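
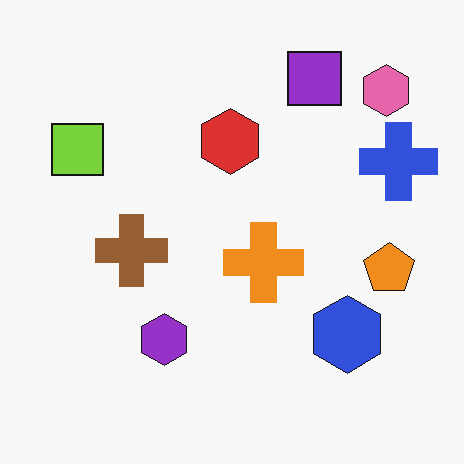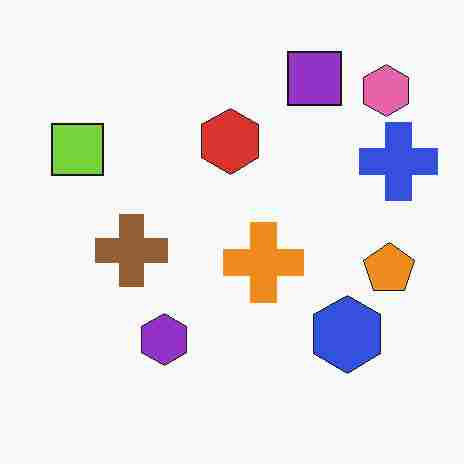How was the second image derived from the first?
The transformation is: heavily JPEG-compressed with obvious blocking artifacts.

Blocky 8×8 compression artifacts appear around shape edges and the flat background shows ringing — characteristic JPEG degradation.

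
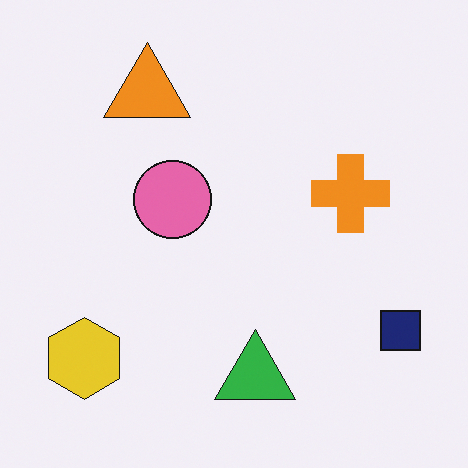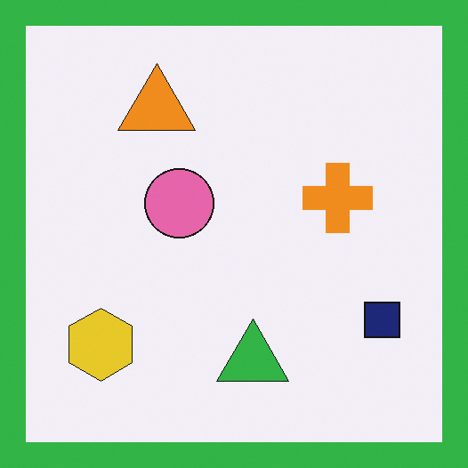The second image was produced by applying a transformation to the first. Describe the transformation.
The transformation is: framed with a green border.

A solid green frame runs around the edge of the second image, with the content slightly shrunk inside it.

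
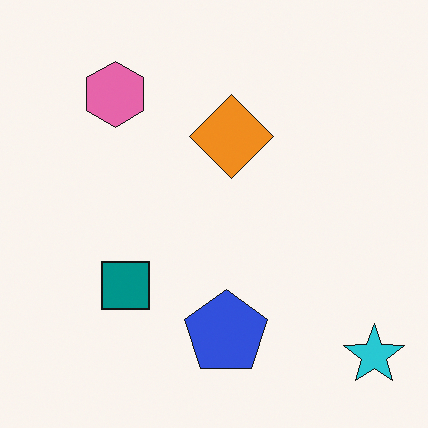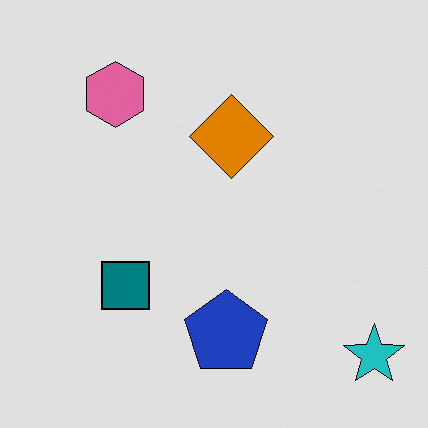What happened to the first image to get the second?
This is the original image posterized to a reduced palette.

Each flat color has snapped to a coarser quantized level — most visibly, the near-white background has dropped to a flat grey.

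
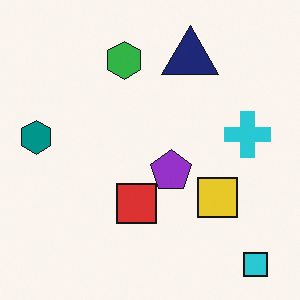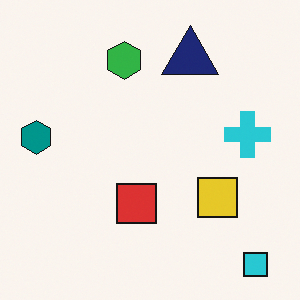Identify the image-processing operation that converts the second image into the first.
The transformation is: overlaid with an additional purple pentagon.

A purple pentagon appears in the first image that is absent from the second.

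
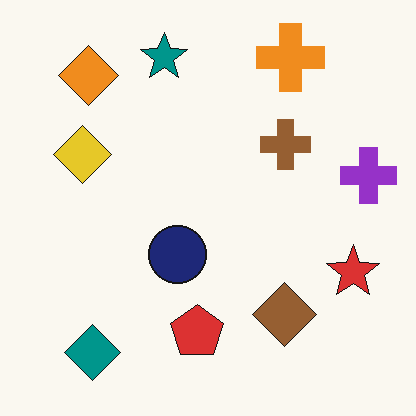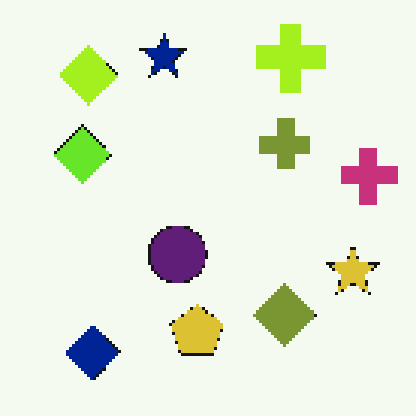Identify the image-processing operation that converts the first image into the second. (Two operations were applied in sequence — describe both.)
This is the original image lightly pixelated (a mild mosaic effect), then hue-shifted slightly.

Shapes are reduced to large square blocks; fine edges and outlines are lost — a downscale-then-upscale (mosaic) effect. Every shape's color has rotated by the same amount around the hue wheel — a uniform hue shift.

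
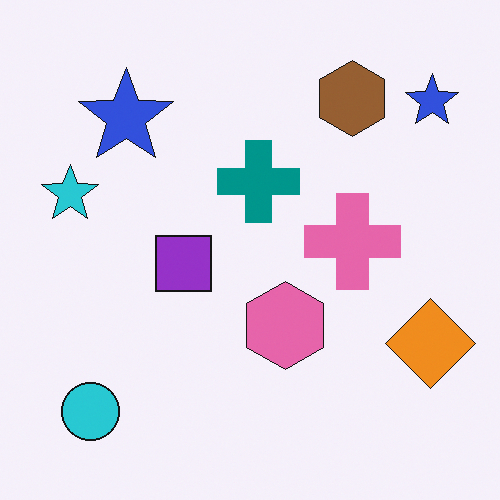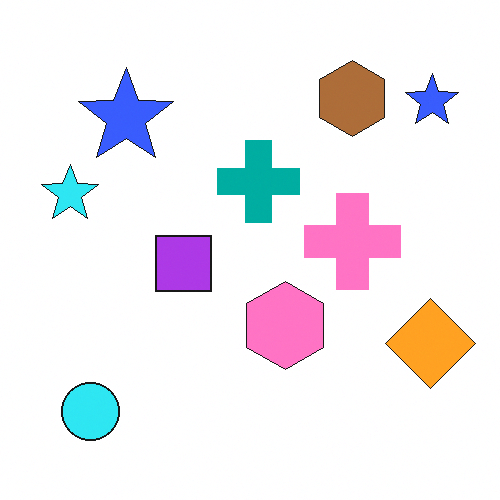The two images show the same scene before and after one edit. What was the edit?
The second image is the first slightly brightened.

Every pixel — background and shapes alike — is uniformly brightened.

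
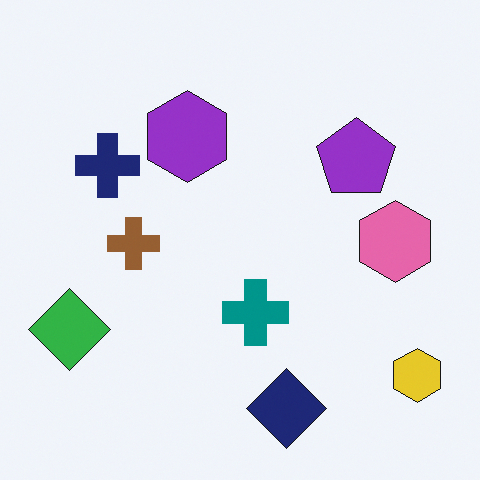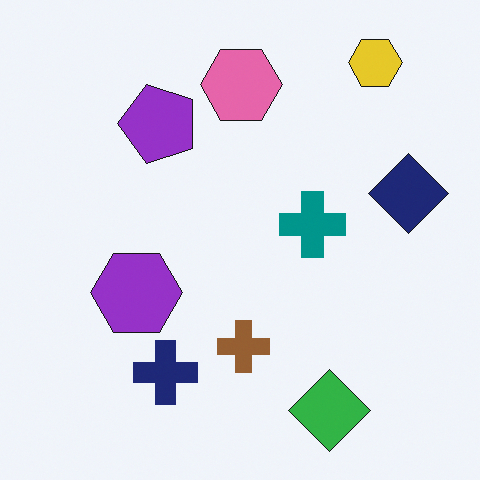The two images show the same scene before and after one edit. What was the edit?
The transformation is: rotated 90° counter-clockwise.

The yellow hexagon sits in the bottom-right of the first image and the top-right of the second — consistent with a whole-image 90° counter-clockwise rotation.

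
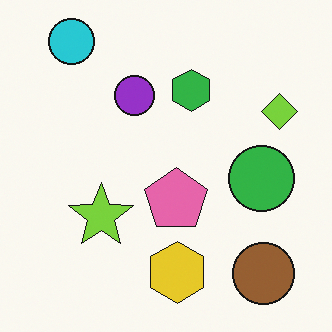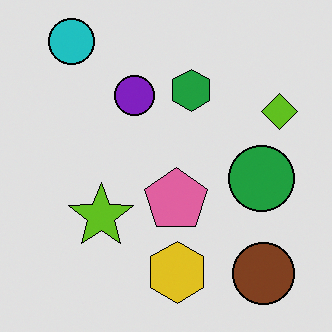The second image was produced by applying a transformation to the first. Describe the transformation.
The transformation is: moderately posterized.

Each flat color has snapped to a coarser quantized level — most visibly, the near-white background has dropped to a flat grey.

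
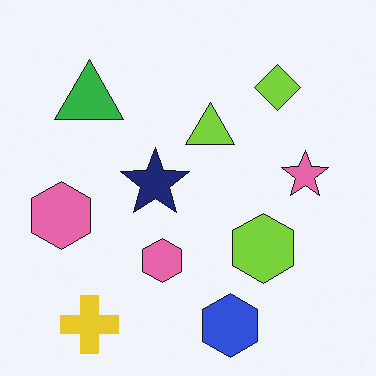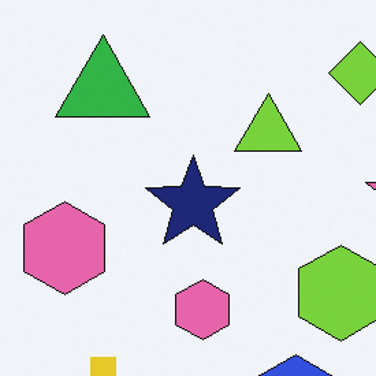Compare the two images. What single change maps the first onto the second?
This is the original image cropped slightly and scaled back up.

The visible shapes are larger and the field of view is narrower; shapes near the original edges may be partly or wholly outside the frame — a crop-and-rescale.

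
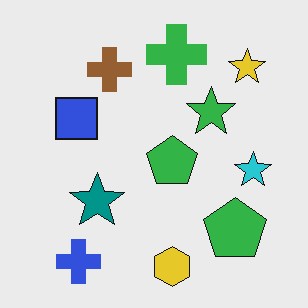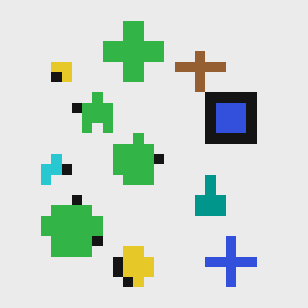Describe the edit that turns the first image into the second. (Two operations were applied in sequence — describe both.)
The transformation is: flipped horizontally (left ↔ right), then heavily pixelated into large blocks.

The cyan star is in the right of the first image and the left of the second — shapes on opposite sides of the vertical midline have swapped in a mirror flip. Shapes are reduced to large square blocks; fine edges and outlines are lost — a downscale-then-upscale (mosaic) effect.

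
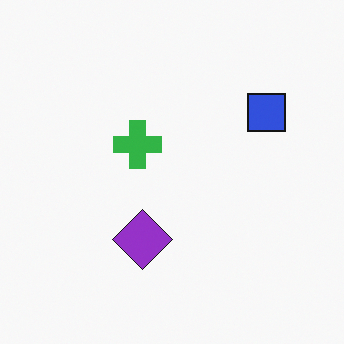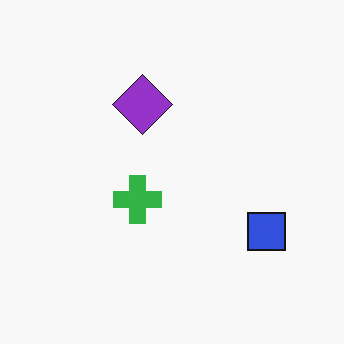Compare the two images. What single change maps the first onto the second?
Flipped vertically (top ↔ bottom).

The purple diamond is in the bottom of the first image and the top of the second — shapes on opposite sides of the horizontal midline have swapped in a mirror flip.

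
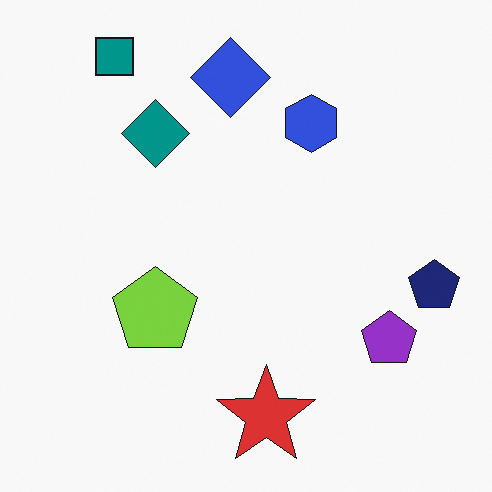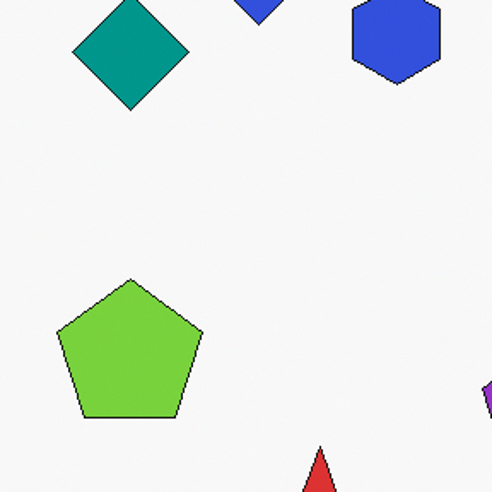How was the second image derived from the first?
The transformation is: cropped to a noticeably smaller region and rescaled.

The visible shapes are larger and the field of view is narrower; shapes near the original edges may be partly or wholly outside the frame — a crop-and-rescale.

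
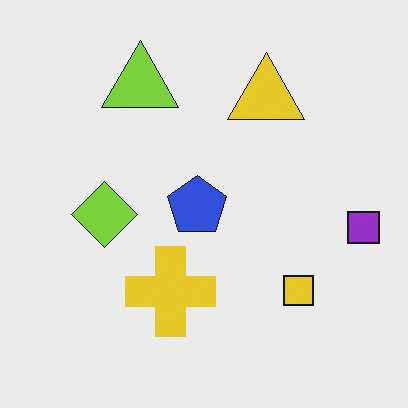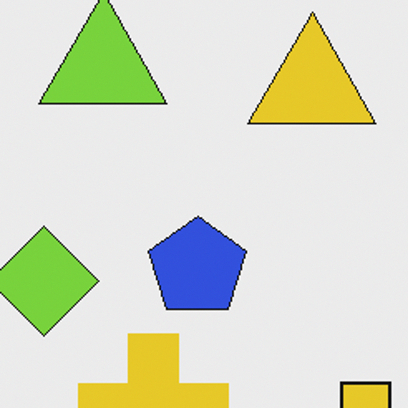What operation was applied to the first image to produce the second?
The transformation is: cropped tightly and scaled back up.

The visible shapes are larger and the field of view is narrower; shapes near the original edges may be partly or wholly outside the frame — a crop-and-rescale.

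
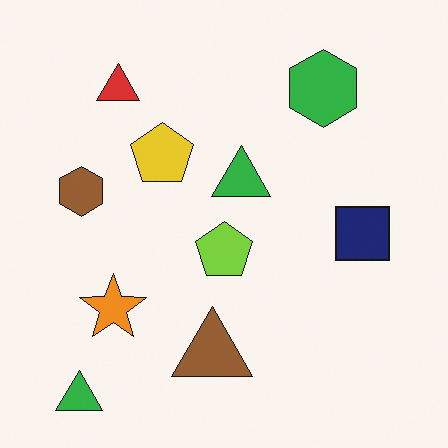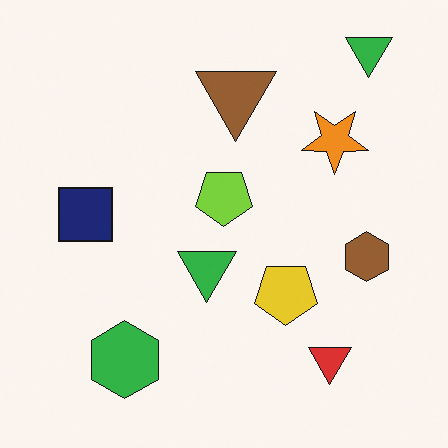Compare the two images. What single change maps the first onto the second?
This is the original image rotated 180°.

The red triangle sits in the top-left of the first image and the bottom-right of the second — consistent with a whole-image 180° rotation.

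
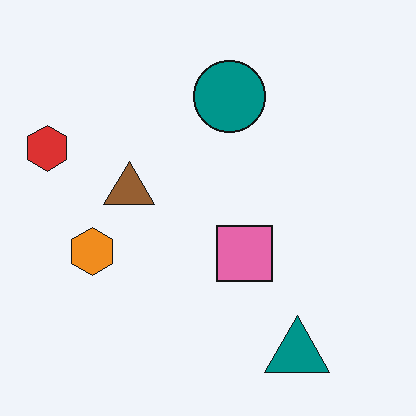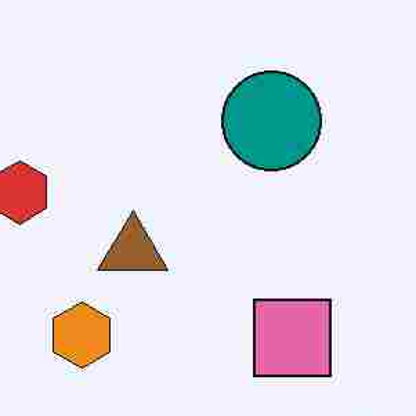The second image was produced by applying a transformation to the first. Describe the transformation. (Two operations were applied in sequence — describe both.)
The second image is the first degraded with heavy JPEG compression, then cropped slightly and scaled back up.

Blocky 8×8 compression artifacts appear around shape edges and the flat background shows ringing — characteristic JPEG degradation. The visible shapes are larger and the field of view is narrower; shapes near the original edges may be partly or wholly outside the frame — a crop-and-rescale.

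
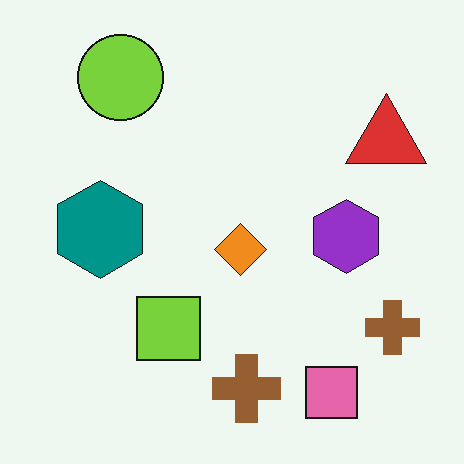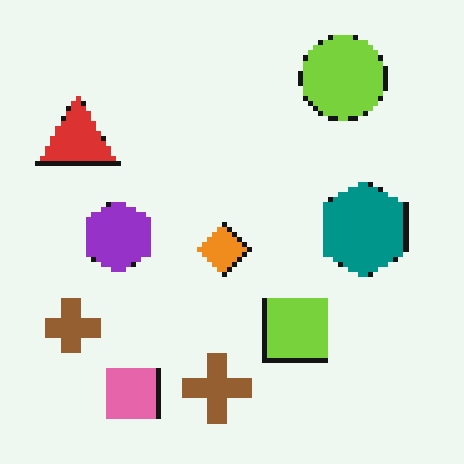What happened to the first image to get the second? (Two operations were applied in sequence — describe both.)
The image was lightly pixelated (a mild mosaic effect), then flipped horizontally (left ↔ right).

Shapes are reduced to large square blocks; fine edges and outlines are lost — a downscale-then-upscale (mosaic) effect. The red triangle is in the top-right of the first image and the top-left of the second — shapes on opposite sides of the vertical midline have swapped in a mirror flip.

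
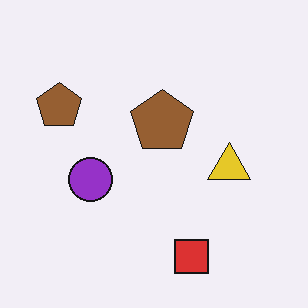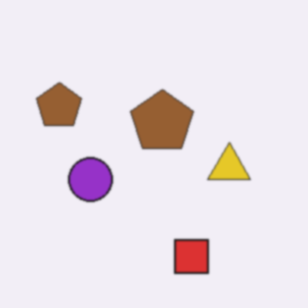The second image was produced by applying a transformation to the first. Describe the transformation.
Lightly blurred.

Shape edges and outlines are uniformly softened across the whole image.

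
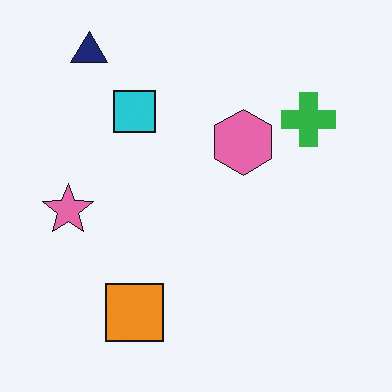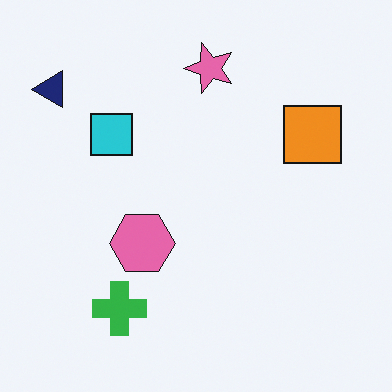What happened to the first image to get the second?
The transformation is: transposed (reflected across the top-left ↔ bottom-right diagonal).

Shapes have swapped their row and column positions — what was in the top-right is now in the bottom-left — a diagonal reflection.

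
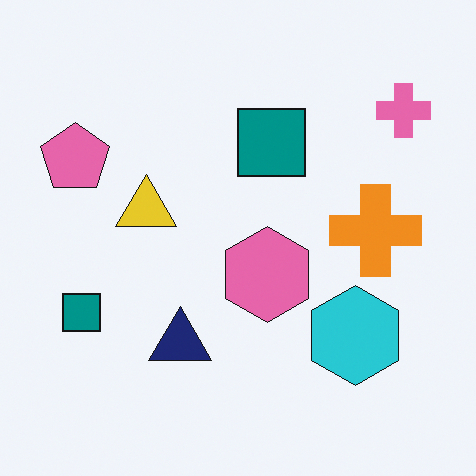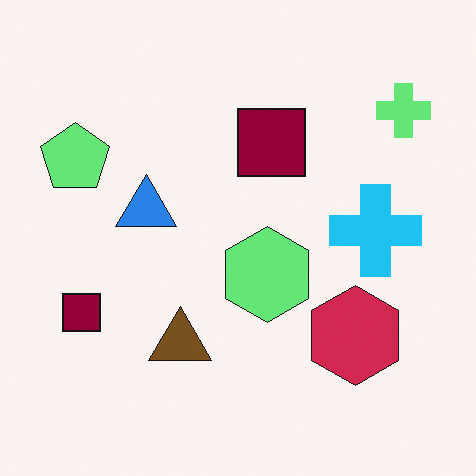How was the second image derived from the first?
This is the original image hue-shifted by a large amount.

Every shape's color has rotated by the same amount around the hue wheel — a uniform hue shift.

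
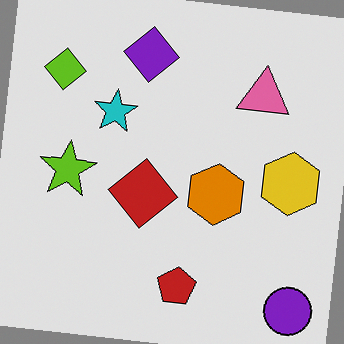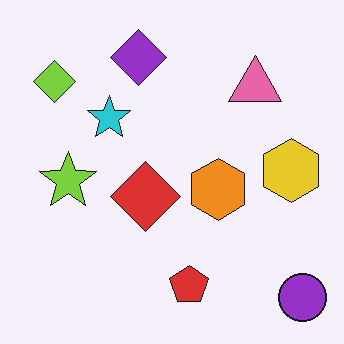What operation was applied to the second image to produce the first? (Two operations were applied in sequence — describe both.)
Posterized to a reduced palette, then rotated clockwise by a slight angle.

Each flat color has snapped to a coarser quantized level — most visibly, the near-white background has dropped to a flat grey. Every shape is tilted by the same angle and the image corners show triangular fill wedges — a whole-image rotation by a non-right angle.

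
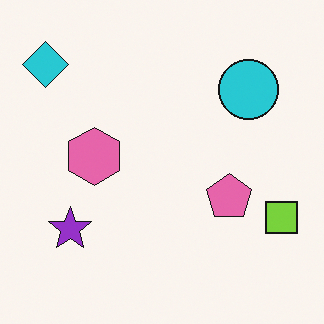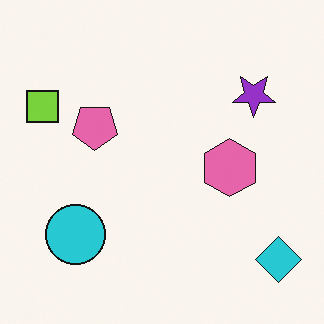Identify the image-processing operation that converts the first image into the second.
The image was rotated 180°.

The cyan diamond sits in the top-left of the first image and the bottom-right of the second — consistent with a whole-image 180° rotation.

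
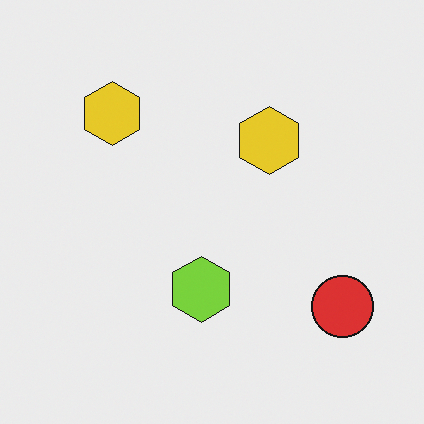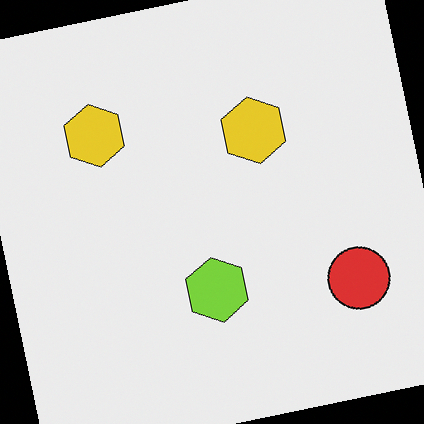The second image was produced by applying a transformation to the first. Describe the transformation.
This is the original image rotated counter-clockwise by a slight angle.

Every shape is tilted by the same angle and the image corners show triangular fill wedges — a whole-image rotation by a non-right angle.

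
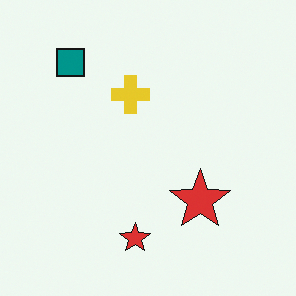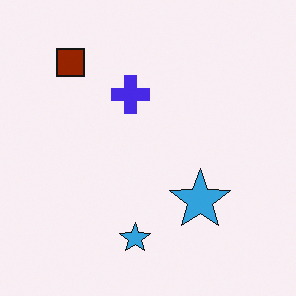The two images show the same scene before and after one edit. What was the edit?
The second image is the first hue-shifted by a large amount.

Every shape's color has rotated by the same amount around the hue wheel — a uniform hue shift.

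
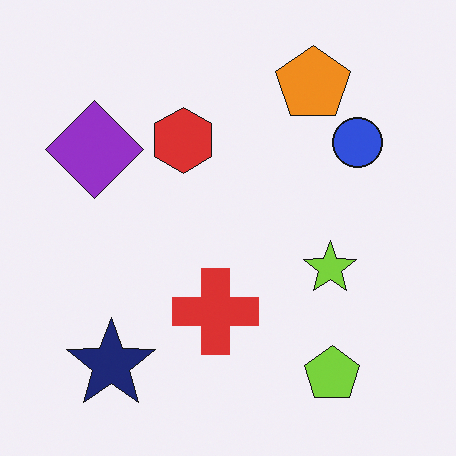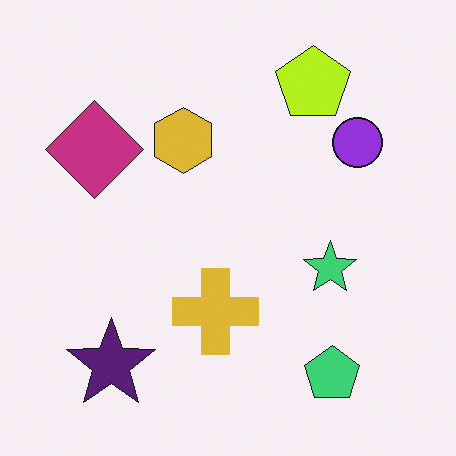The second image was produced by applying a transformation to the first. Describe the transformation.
Hue-shifted by a small amount.

Every shape's color has rotated by the same amount around the hue wheel — a uniform hue shift.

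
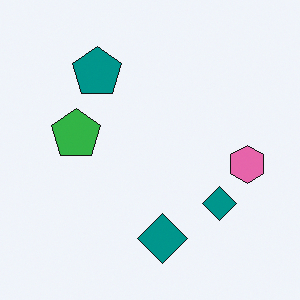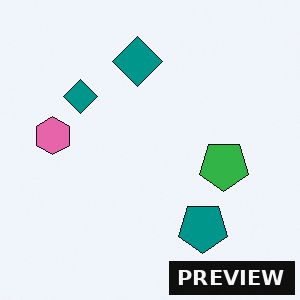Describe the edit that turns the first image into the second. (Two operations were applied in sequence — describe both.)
The image was rotated 180°, then watermarked with the text "PREVIEW" in the lower-right corner.

The pink hexagon sits in the right of the first image and the left of the second — consistent with a whole-image 180° rotation. A dark label reading "PREVIEW" appears in the lower-right corner.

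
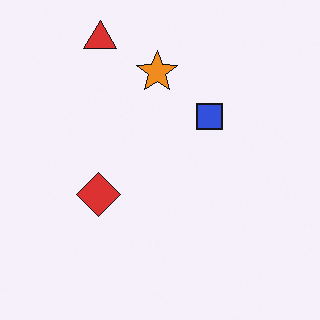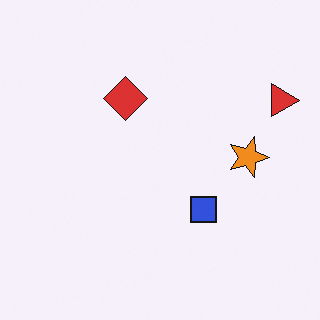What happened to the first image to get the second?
The image was rotated 90° clockwise.

The red triangle sits in the top-left of the first image and the top-right of the second — consistent with a whole-image 90° clockwise rotation.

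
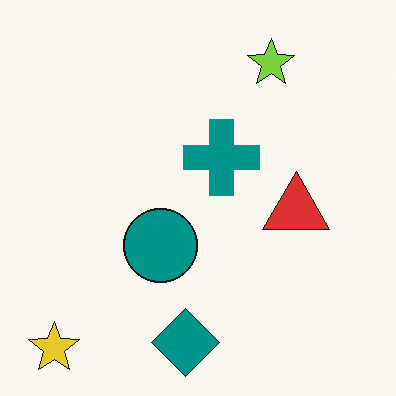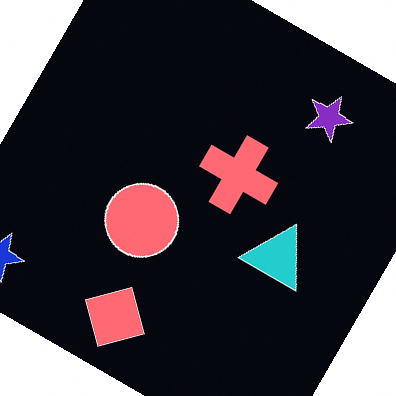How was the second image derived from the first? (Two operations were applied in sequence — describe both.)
This is the original image rotated clockwise by a large amount — several tens of degrees, then color-inverted (negative).

Every shape is tilted by the same angle and the image corners show triangular fill wedges — a whole-image rotation by a non-right angle. The light background has become dark and every shape's color is its complement — a photographic negative.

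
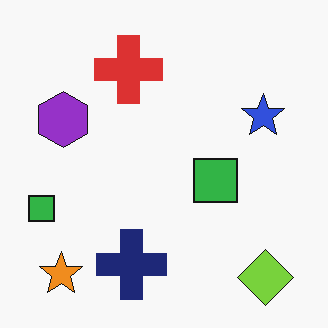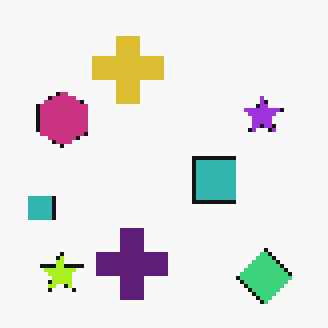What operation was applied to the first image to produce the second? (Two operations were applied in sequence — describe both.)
It was hue-shifted slightly, then lightly pixelated (a mild mosaic effect).

Every shape's color has rotated by the same amount around the hue wheel — a uniform hue shift. Shapes are reduced to large square blocks; fine edges and outlines are lost — a downscale-then-upscale (mosaic) effect.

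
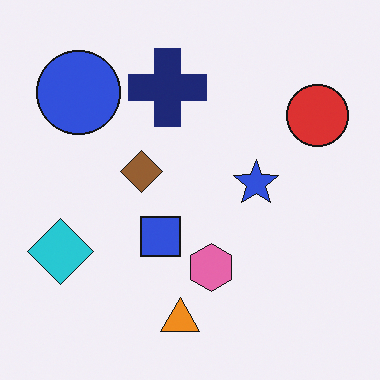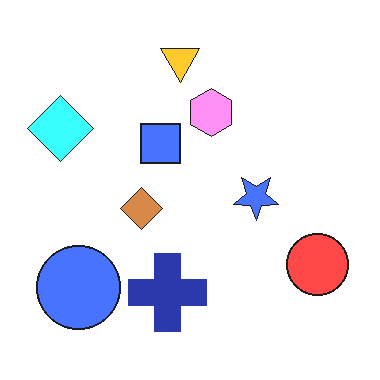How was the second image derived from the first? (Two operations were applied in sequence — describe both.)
The transformation is: flipped vertically (top ↔ bottom), then substantially brightened.

The orange triangle is in the bottom of the first image and the top of the second — shapes on opposite sides of the horizontal midline have swapped in a mirror flip. Every pixel — background and shapes alike — is uniformly brightened.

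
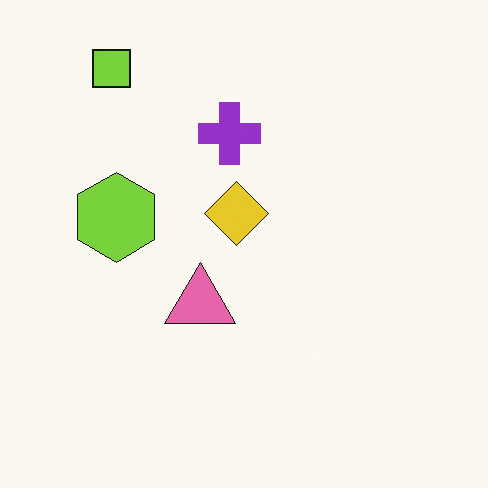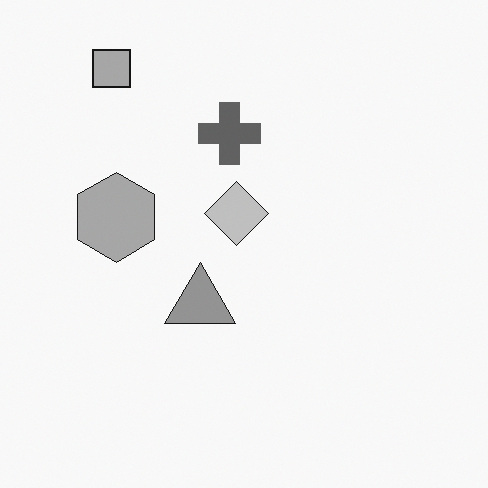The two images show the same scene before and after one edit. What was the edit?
Converted to grayscale.

All color is removed — every shape is now a shade of grey.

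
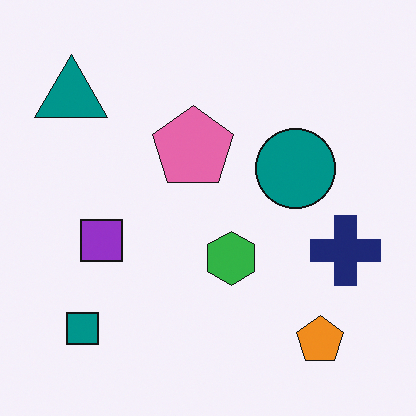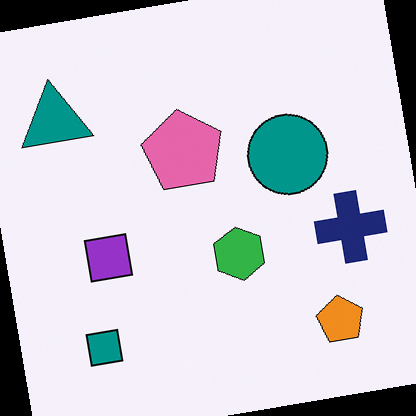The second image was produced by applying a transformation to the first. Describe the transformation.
The image was rotated counter-clockwise by a small amount.

Every shape is tilted by the same angle and the image corners show triangular fill wedges — a whole-image rotation by a non-right angle.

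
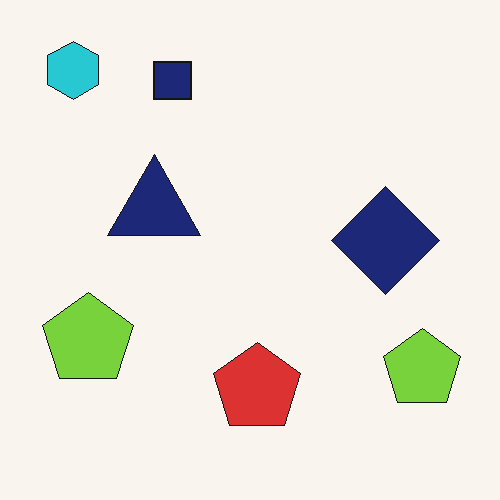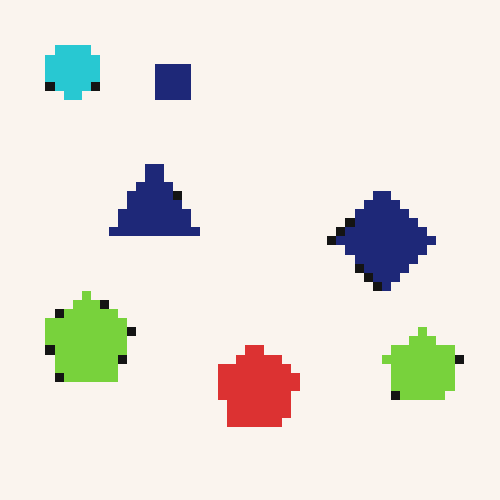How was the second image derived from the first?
Heavily pixelated into large blocks.

Shapes are reduced to large square blocks; fine edges and outlines are lost — a downscale-then-upscale (mosaic) effect.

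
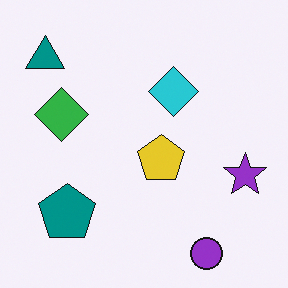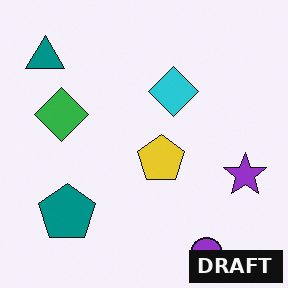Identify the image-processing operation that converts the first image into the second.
It was watermarked with the text "DRAFT" in the lower-right corner.

A dark label reading "DRAFT" appears in the lower-right corner.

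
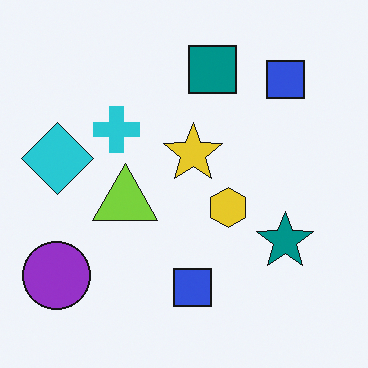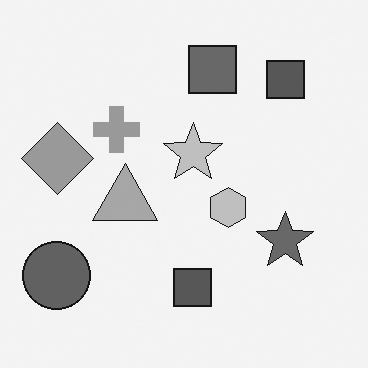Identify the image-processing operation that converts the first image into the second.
The second image is the first converted to grayscale.

All color is removed — every shape is now a shade of grey.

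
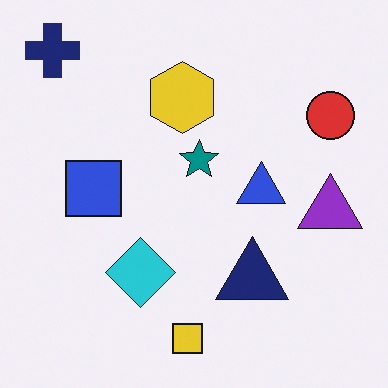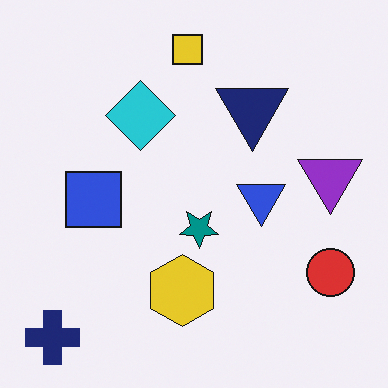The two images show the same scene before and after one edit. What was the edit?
This is the original image flipped vertically (top ↔ bottom).

The navy cross is in the top-left of the first image and the bottom-left of the second — shapes on opposite sides of the horizontal midline have swapped in a mirror flip.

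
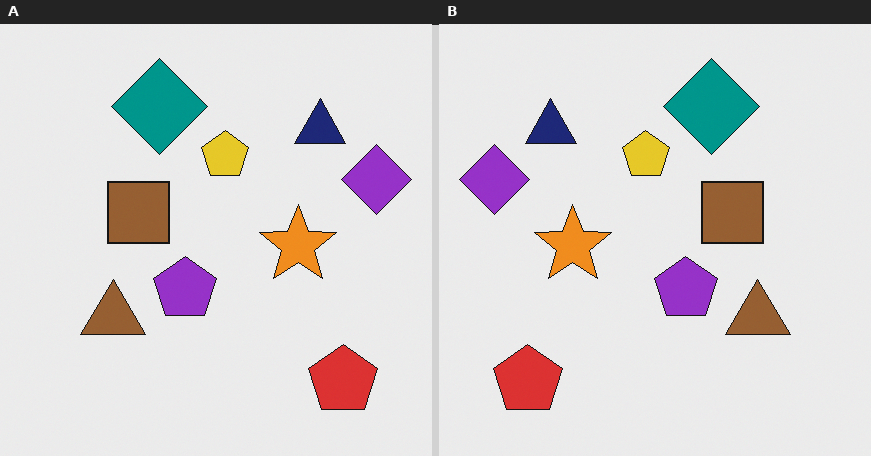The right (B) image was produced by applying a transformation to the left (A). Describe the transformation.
This is the original image flipped horizontally (left ↔ right).

The purple diamond is in the right of the left (A) image and the left of the right (B) — shapes on opposite sides of the vertical midline have swapped in a mirror flip.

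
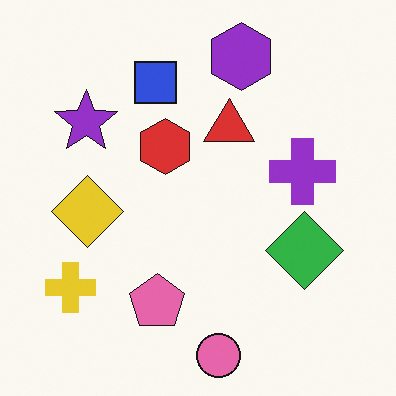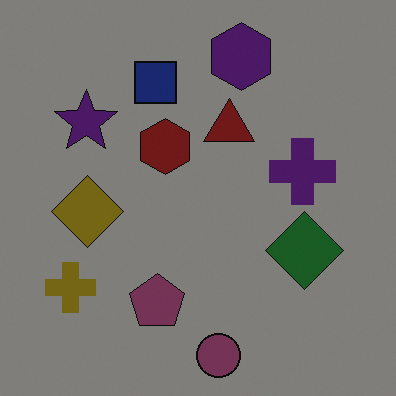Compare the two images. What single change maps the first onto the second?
The transformation is: darkened a lot.

Every pixel — background and shapes alike — is uniformly darkened.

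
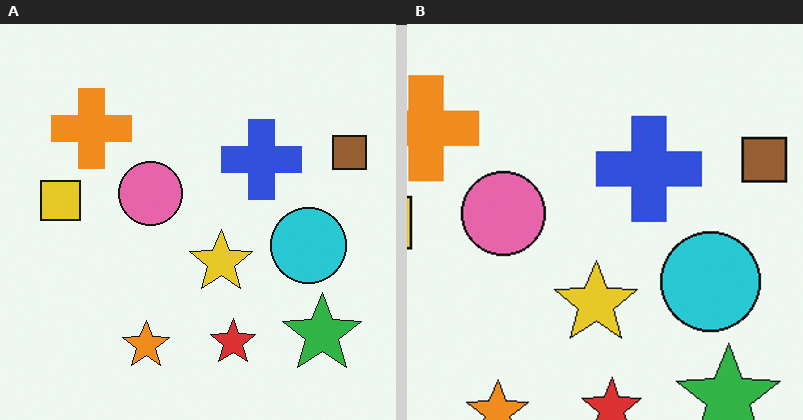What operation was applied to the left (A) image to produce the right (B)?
Cropped to a modestly smaller region and rescaled.

The visible shapes are larger and the field of view is narrower; shapes near the original edges may be partly or wholly outside the frame — a crop-and-rescale.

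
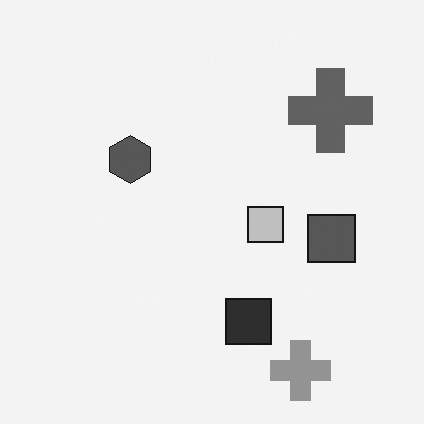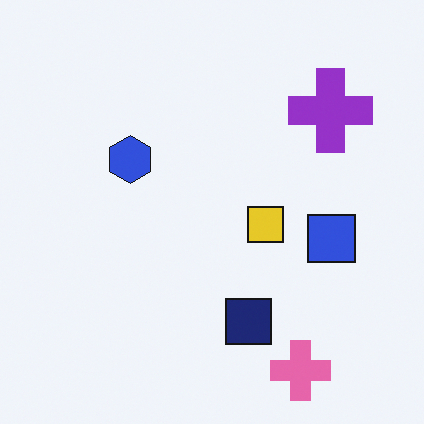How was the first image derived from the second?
It was converted to grayscale.

All color is removed — every shape is now a shade of grey.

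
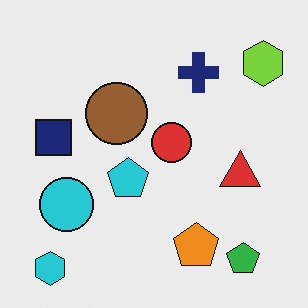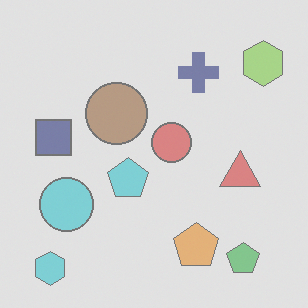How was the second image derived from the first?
Washed out (contrast reduced).

Tones are pushed toward mid-grey across the whole image — a global contrast change.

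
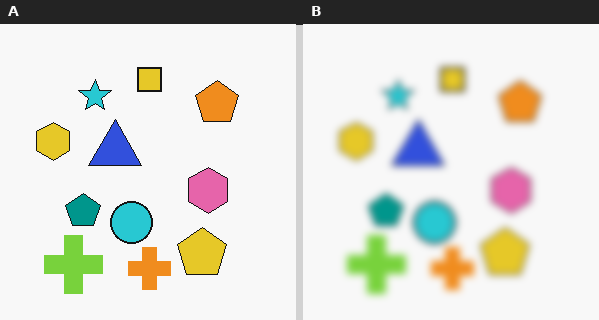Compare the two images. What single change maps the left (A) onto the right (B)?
It was noticeably gaussian-blurred.

Shape edges and outlines are uniformly softened across the whole image.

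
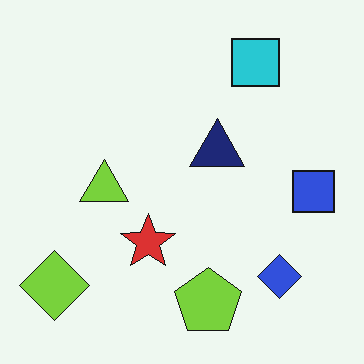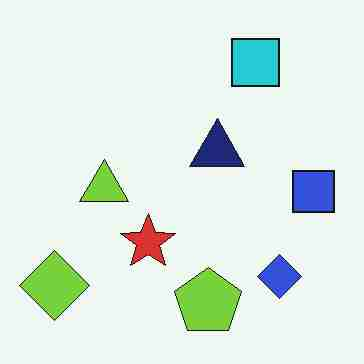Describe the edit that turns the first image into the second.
It was heavily JPEG-compressed with obvious blocking artifacts.

Blocky 8×8 compression artifacts appear around shape edges and the flat background shows ringing — characteristic JPEG degradation.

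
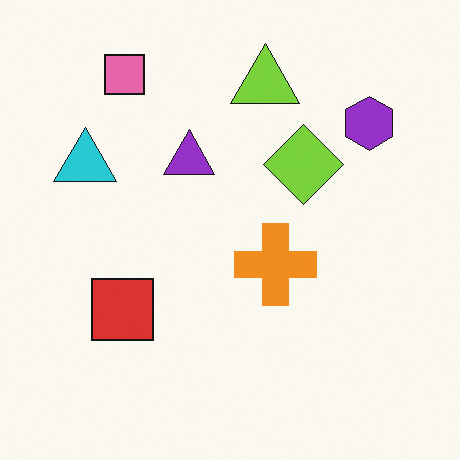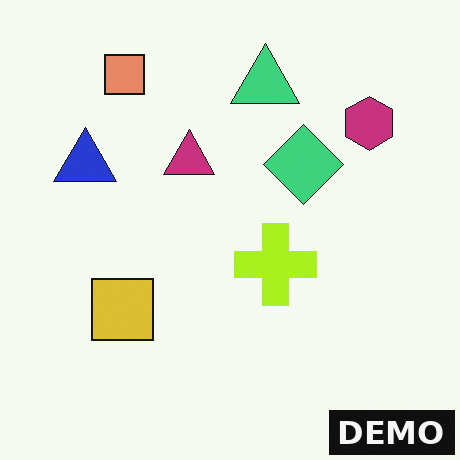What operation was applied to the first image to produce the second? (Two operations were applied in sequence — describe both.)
Hue-shifted slightly, then watermarked with the text "DEMO" in the lower-right corner.

Every shape's color has rotated by the same amount around the hue wheel — a uniform hue shift. A dark label reading "DEMO" appears in the lower-right corner.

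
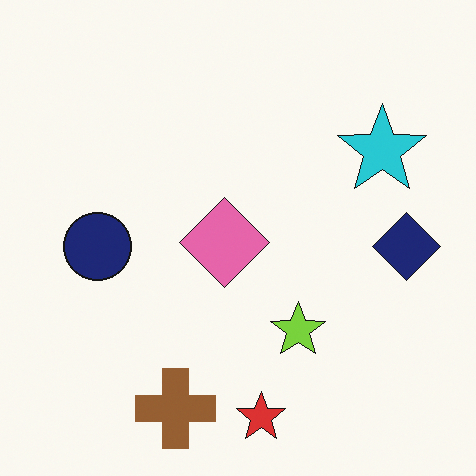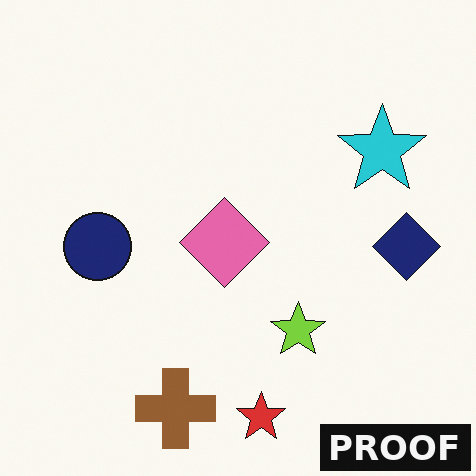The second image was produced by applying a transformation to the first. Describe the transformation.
The second image is the first watermarked with the text "PROOF" in the lower-right corner.

A dark label reading "PROOF" appears in the lower-right corner.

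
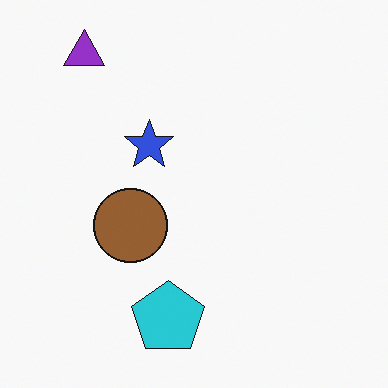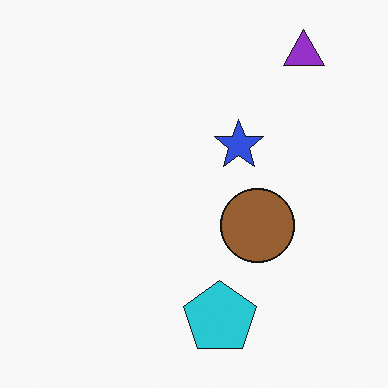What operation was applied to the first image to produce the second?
This is the original image flipped horizontally (left ↔ right).

The purple triangle is in the top-left of the first image and the top-right of the second — shapes on opposite sides of the vertical midline have swapped in a mirror flip.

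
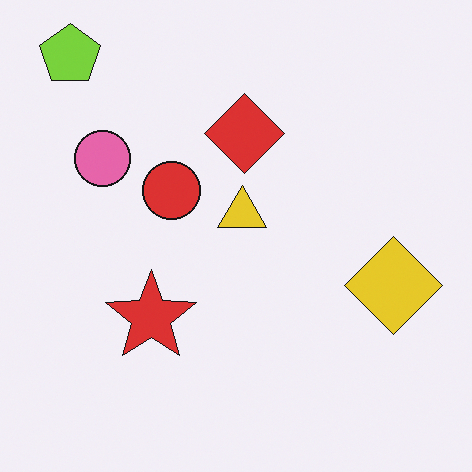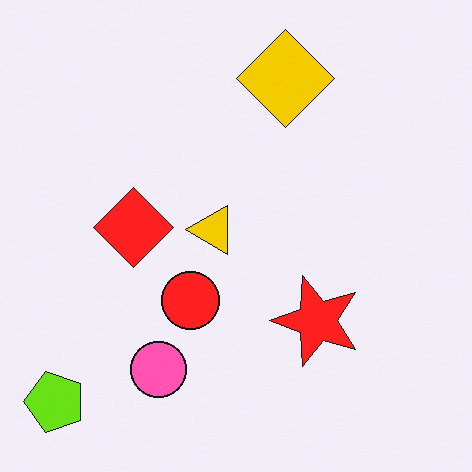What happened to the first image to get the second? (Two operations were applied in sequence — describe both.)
The image was slightly oversaturated, then rotated 90° counter-clockwise.

All colors are more vivid — a global saturation change. The lime pentagon sits in the top-left of the first image and the bottom-left of the second — consistent with a whole-image 90° counter-clockwise rotation.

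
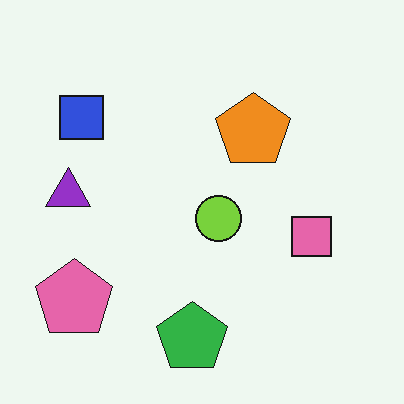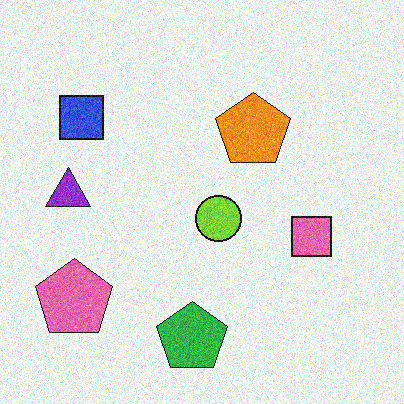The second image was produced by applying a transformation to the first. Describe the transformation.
It was degraded with moderate additive noise.

Random speckle covers the whole image, including the flat background.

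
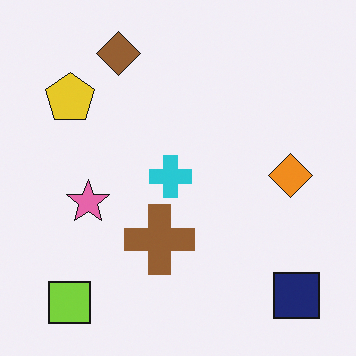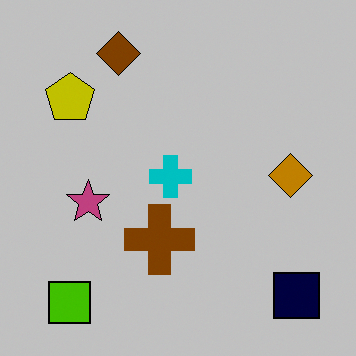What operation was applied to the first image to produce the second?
This is the original image aggressively posterized.

Each flat color has snapped to a coarser quantized level — most visibly, the near-white background has dropped to a flat grey.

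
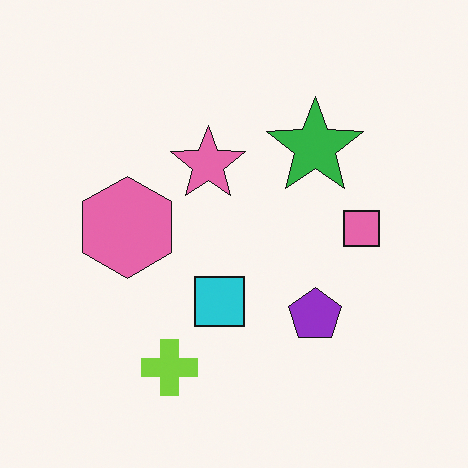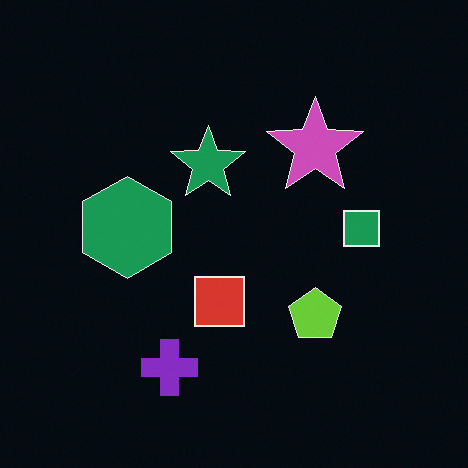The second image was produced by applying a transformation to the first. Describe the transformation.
It was color-inverted (negative).

The light background has become dark and every shape's color is its complement — a photographic negative.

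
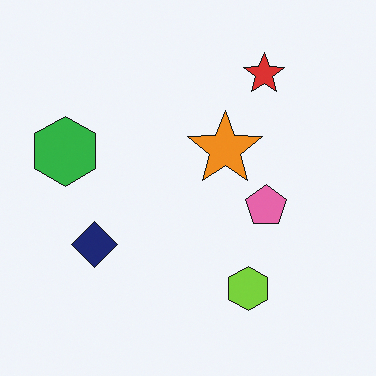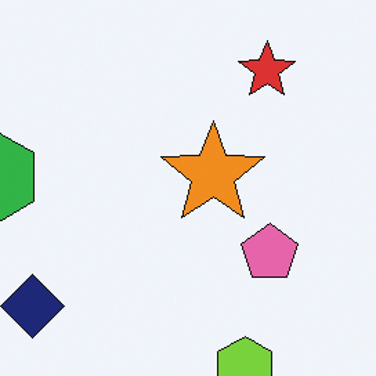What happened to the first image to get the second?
It was cropped slightly and scaled back up.

The visible shapes are larger and the field of view is narrower; shapes near the original edges may be partly or wholly outside the frame — a crop-and-rescale.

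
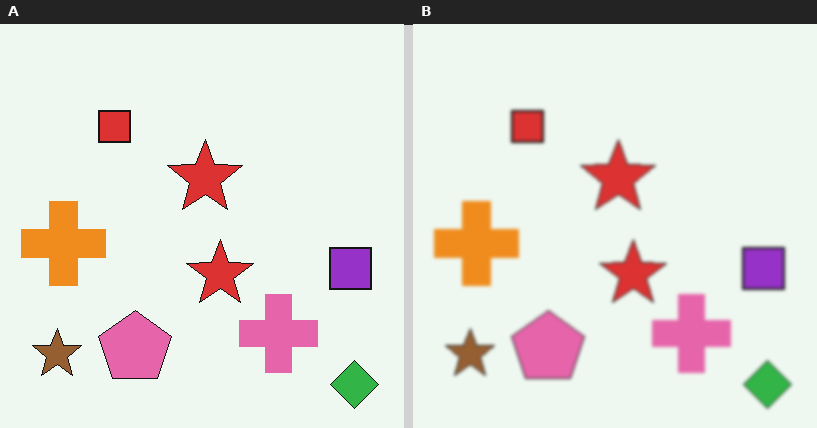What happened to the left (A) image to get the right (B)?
The right (B) image is the left (A) given a subtle gaussian blur.

Shape edges and outlines are uniformly softened across the whole image.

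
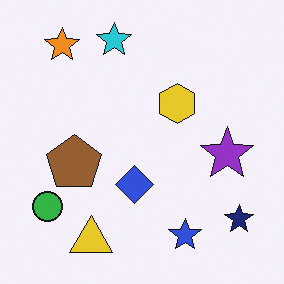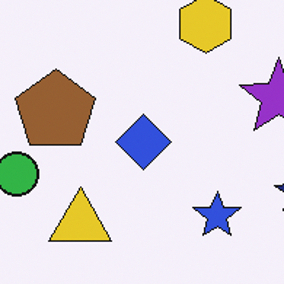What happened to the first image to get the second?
The image was cropped slightly and scaled back up.

The visible shapes are larger and the field of view is narrower; shapes near the original edges may be partly or wholly outside the frame — a crop-and-rescale.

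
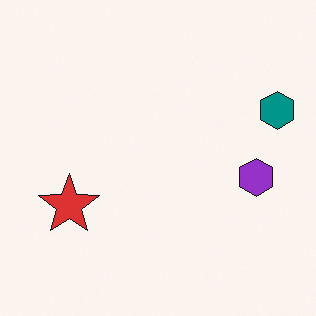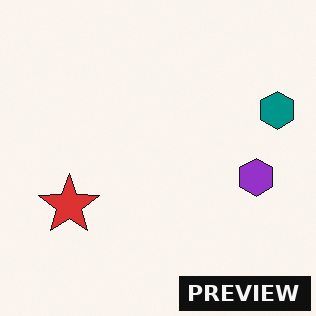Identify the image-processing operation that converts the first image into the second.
The second image is the first watermarked with the text "PREVIEW" in the lower-right corner.

A dark label reading "PREVIEW" appears in the lower-right corner.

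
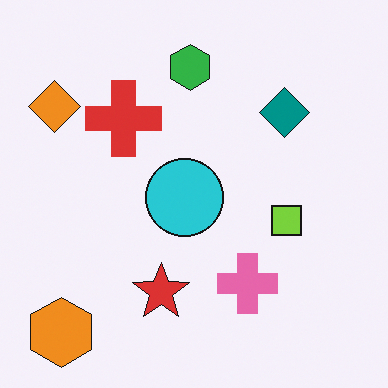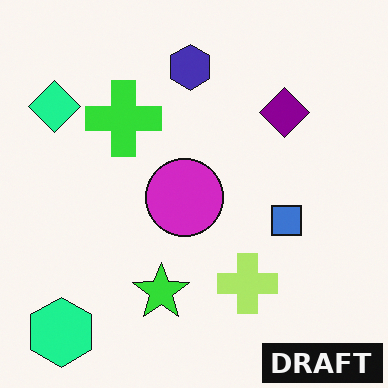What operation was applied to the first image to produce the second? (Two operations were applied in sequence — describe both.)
The transformation is: hue-shifted by a moderate amount, then watermarked with the text "DRAFT" in the lower-right corner.

Every shape's color has rotated by the same amount around the hue wheel — a uniform hue shift. A dark label reading "DRAFT" appears in the lower-right corner.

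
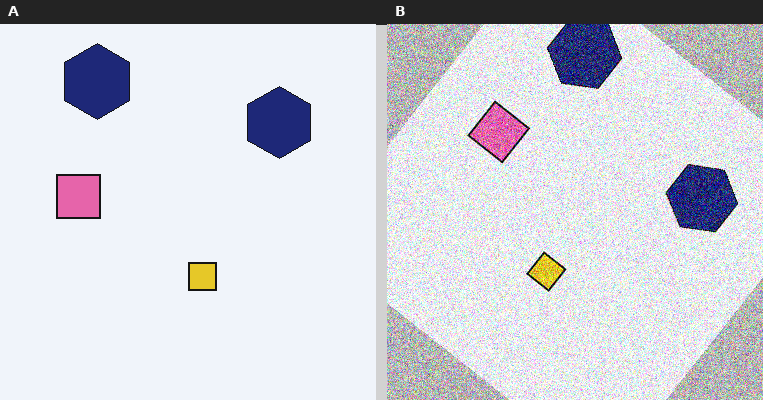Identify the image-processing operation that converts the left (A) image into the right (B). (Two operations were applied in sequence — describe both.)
Rotated clockwise by a large amount — several tens of degrees, then degraded with a thick layer of grain.

Every shape is tilted by the same angle and the image corners show triangular fill wedges — a whole-image rotation by a non-right angle. Random speckle covers the whole image, including the flat background.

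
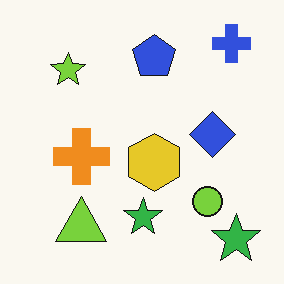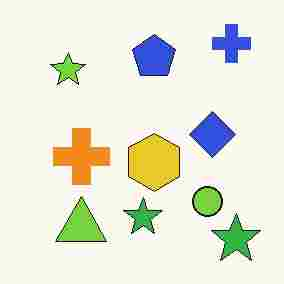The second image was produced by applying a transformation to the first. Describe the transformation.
The image was degraded with heavy JPEG compression.

Blocky 8×8 compression artifacts appear around shape edges and the flat background shows ringing — characteristic JPEG degradation.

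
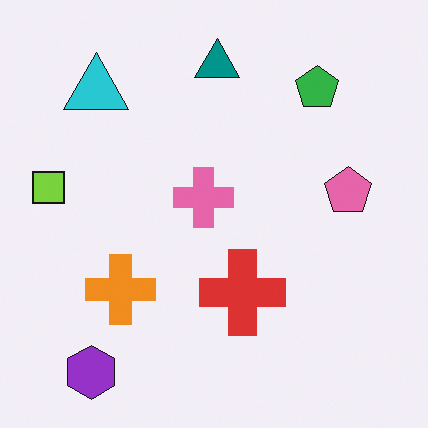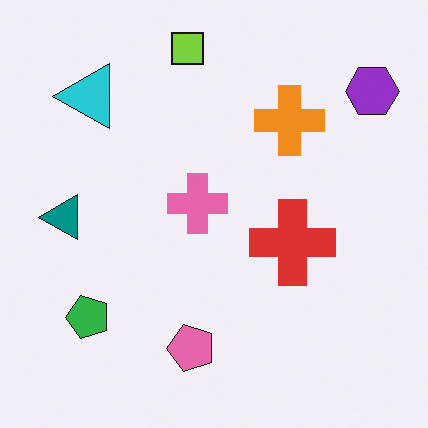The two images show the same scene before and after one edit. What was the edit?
The second image is the first transposed (reflected across the top-left ↔ bottom-right diagonal).

Shapes have swapped their row and column positions — what was in the top-right is now in the bottom-left — a diagonal reflection.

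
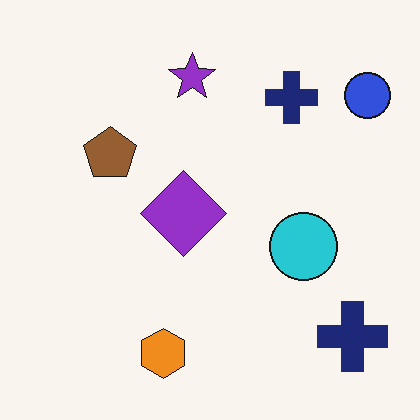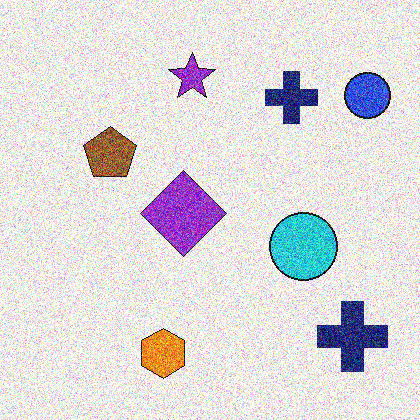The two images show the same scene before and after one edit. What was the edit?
The transformation is: degraded with a thick layer of grain.

Random speckle covers the whole image, including the flat background.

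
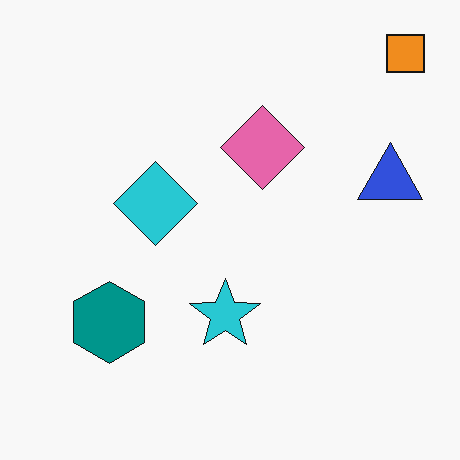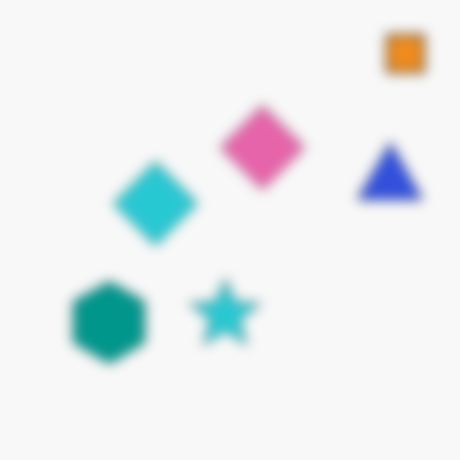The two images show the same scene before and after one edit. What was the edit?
The image was heavily blurred.

Shape edges and outlines are uniformly softened across the whole image.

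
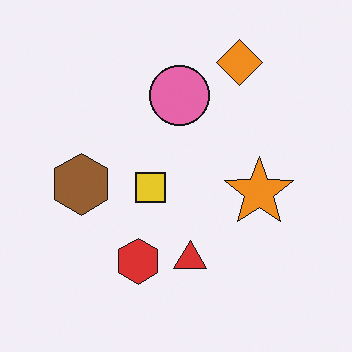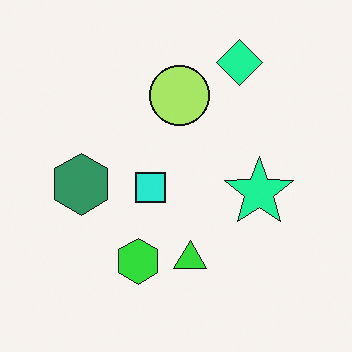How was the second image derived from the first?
Hue-shifted through roughly a third of the color wheel.

Every shape's color has rotated by the same amount around the hue wheel — a uniform hue shift.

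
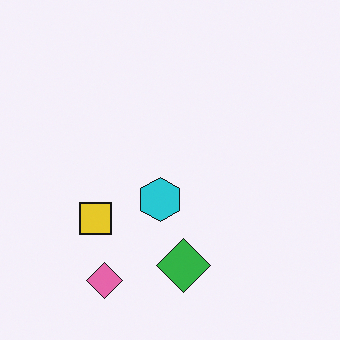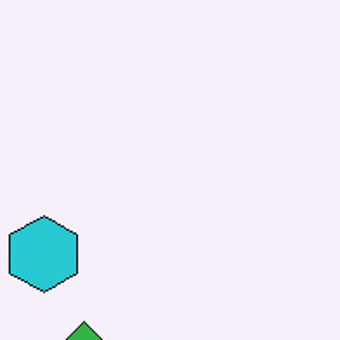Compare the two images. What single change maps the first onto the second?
It was cropped tightly and scaled back up.

The visible shapes are larger and the field of view is narrower; shapes near the original edges may be partly or wholly outside the frame — a crop-and-rescale.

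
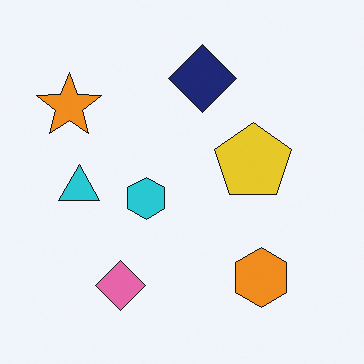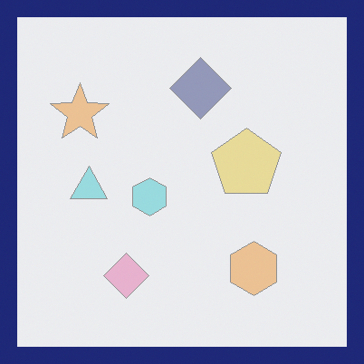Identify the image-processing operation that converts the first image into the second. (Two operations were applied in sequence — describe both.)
It was given much lower contrast, then framed with a navy border.

Tones are pushed toward mid-grey across the whole image — a global contrast change. A solid navy frame runs around the edge of the second image, with the content slightly shrunk inside it.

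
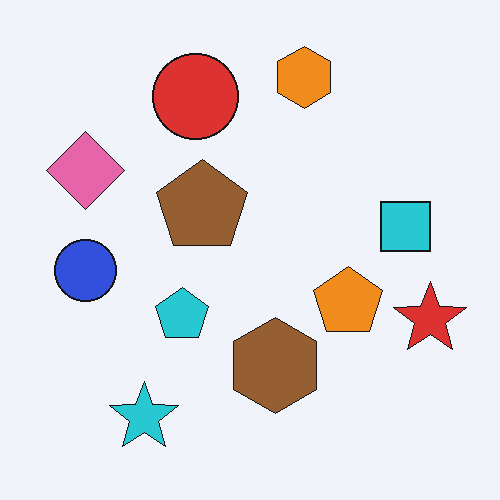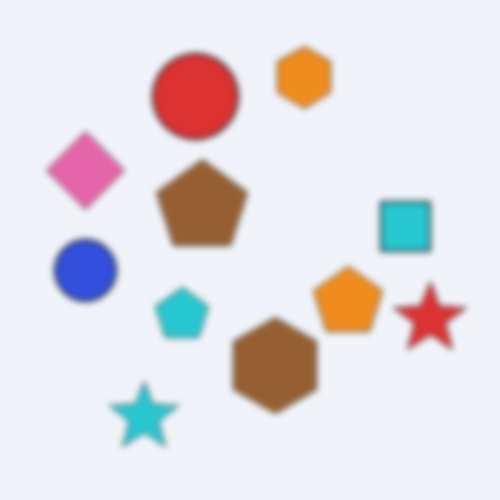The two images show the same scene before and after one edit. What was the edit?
The transformation is: moderately blurred.

Shape edges and outlines are uniformly softened across the whole image.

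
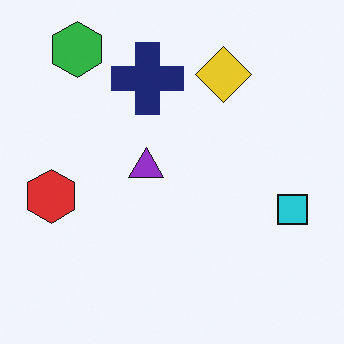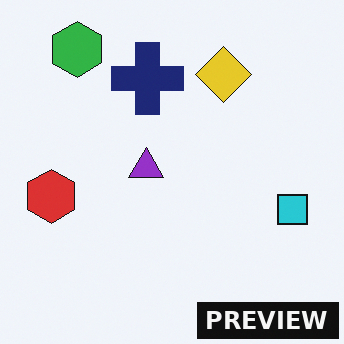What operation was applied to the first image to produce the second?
The transformation is: watermarked with the text "PREVIEW" in the lower-right corner.

A dark label reading "PREVIEW" appears in the lower-right corner.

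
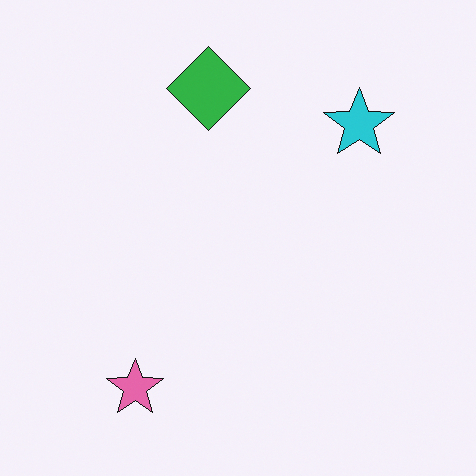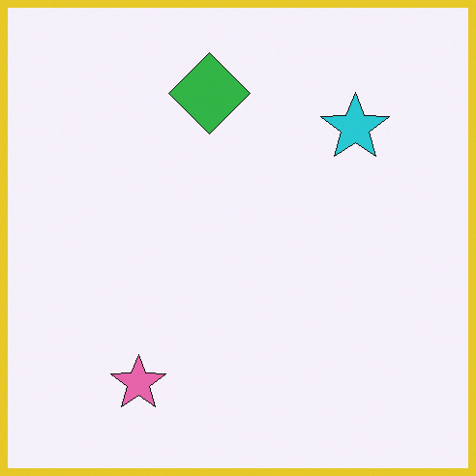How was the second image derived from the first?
This is the original image framed with a yellow border.

A solid yellow frame runs around the edge of the second image, with the content slightly shrunk inside it.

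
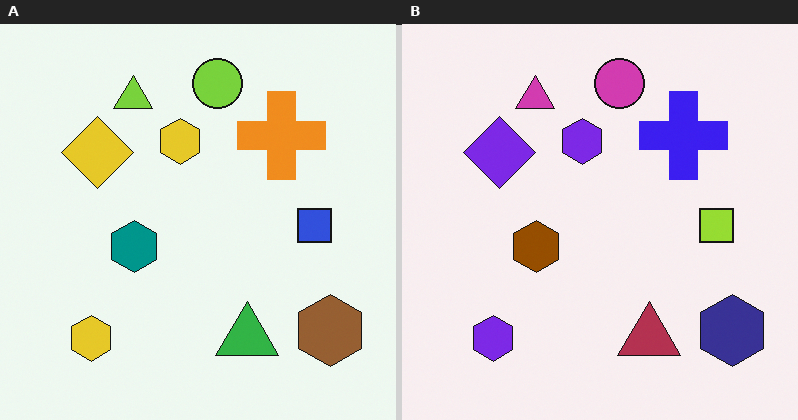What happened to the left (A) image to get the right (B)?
It was hue-shifted by a large amount.

Every shape's color has rotated by the same amount around the hue wheel — a uniform hue shift.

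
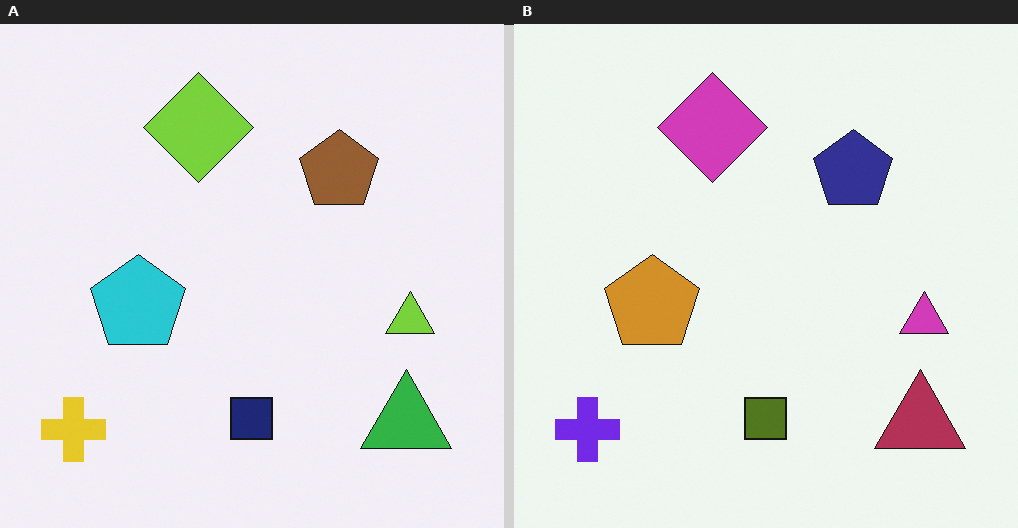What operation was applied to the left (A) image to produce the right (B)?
The image was hue-shifted by a large amount.

Every shape's color has rotated by the same amount around the hue wheel — a uniform hue shift.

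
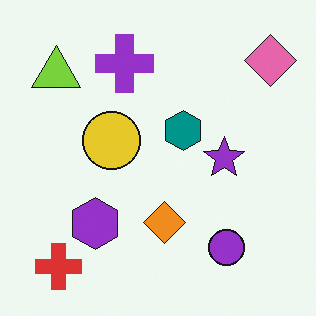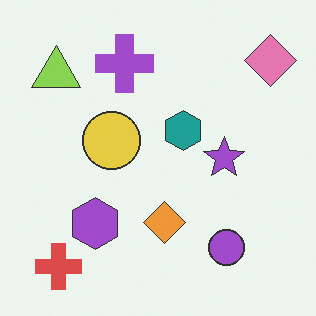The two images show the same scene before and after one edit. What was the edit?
Given slightly reduced contrast.

Tones are pushed toward mid-grey across the whole image — a global contrast change.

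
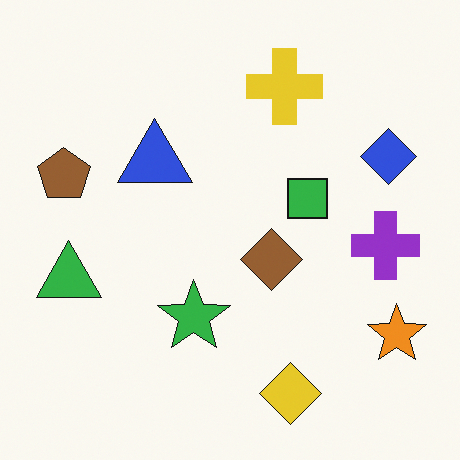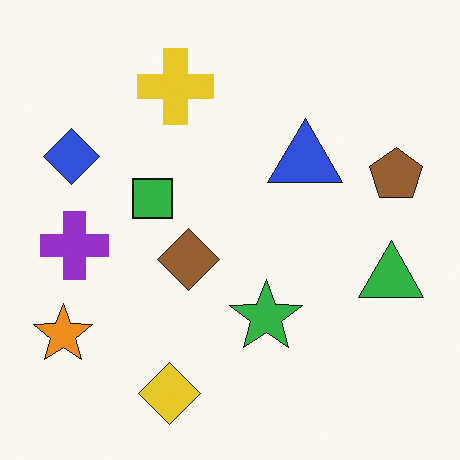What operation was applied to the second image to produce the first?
The image was flipped horizontally (left ↔ right).

The orange star is in the bottom-left of the second image and the bottom-right of the first — shapes on opposite sides of the vertical midline have swapped in a mirror flip.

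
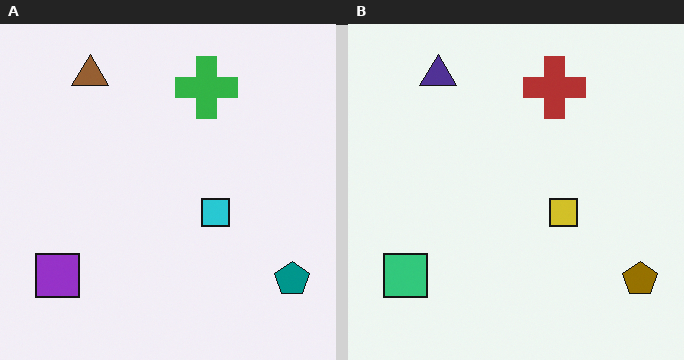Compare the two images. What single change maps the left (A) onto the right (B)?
The image was hue-shifted through roughly half the color wheel.

Every shape's color has rotated by the same amount around the hue wheel — a uniform hue shift.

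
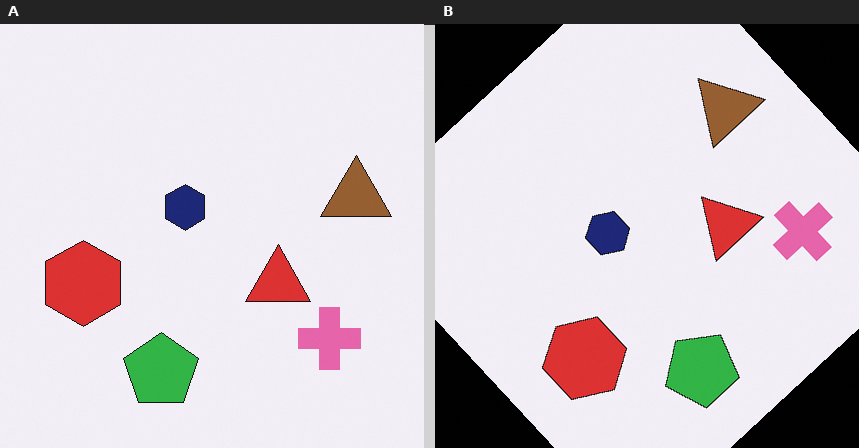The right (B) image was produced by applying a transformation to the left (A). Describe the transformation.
Rotated counter-clockwise by a large amount — several tens of degrees.

Every shape is tilted by the same angle and the image corners show triangular fill wedges — a whole-image rotation by a non-right angle.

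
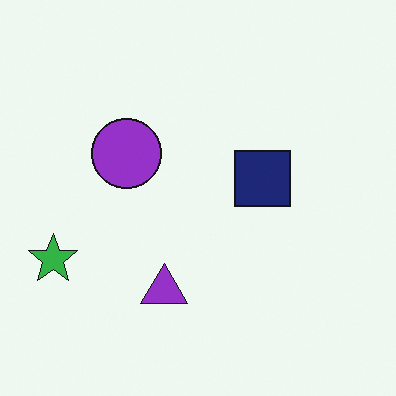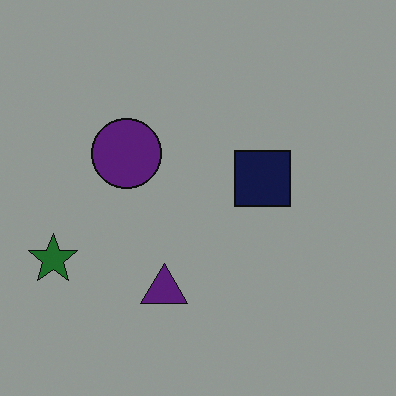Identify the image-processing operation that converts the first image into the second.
The image was noticeably darkened.

Every pixel — background and shapes alike — is uniformly darkened.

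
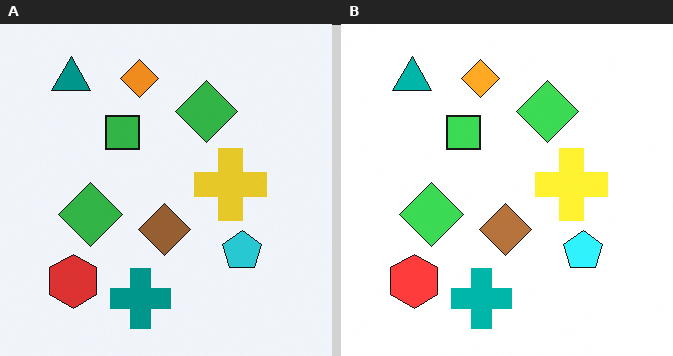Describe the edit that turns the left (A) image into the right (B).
Slightly brightened.

Every pixel — background and shapes alike — is uniformly brightened.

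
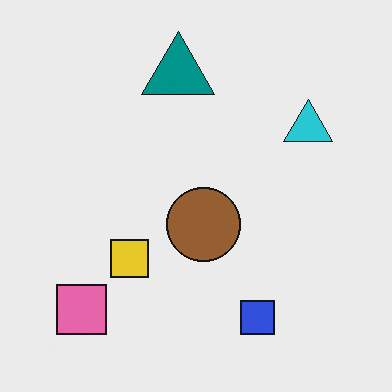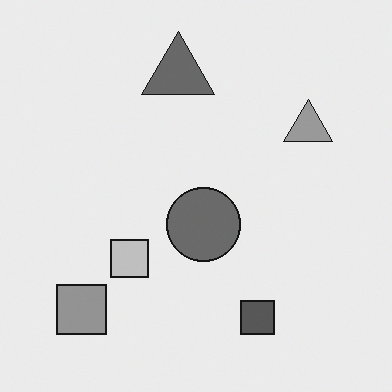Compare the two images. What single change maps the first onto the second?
It was converted to grayscale.

All color is removed — every shape is now a shade of grey.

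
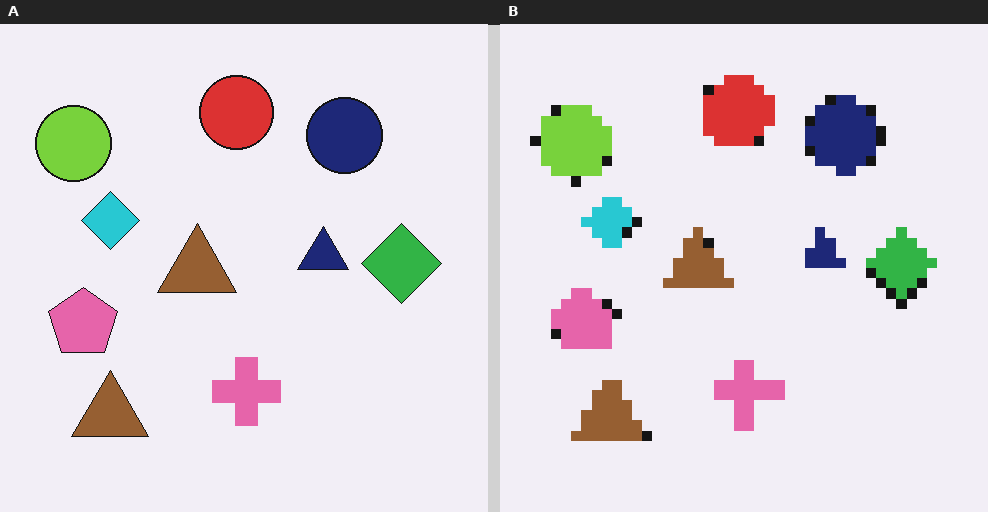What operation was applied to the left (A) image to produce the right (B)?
The image was coarsely pixelated.

Shapes are reduced to large square blocks; fine edges and outlines are lost — a downscale-then-upscale (mosaic) effect.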